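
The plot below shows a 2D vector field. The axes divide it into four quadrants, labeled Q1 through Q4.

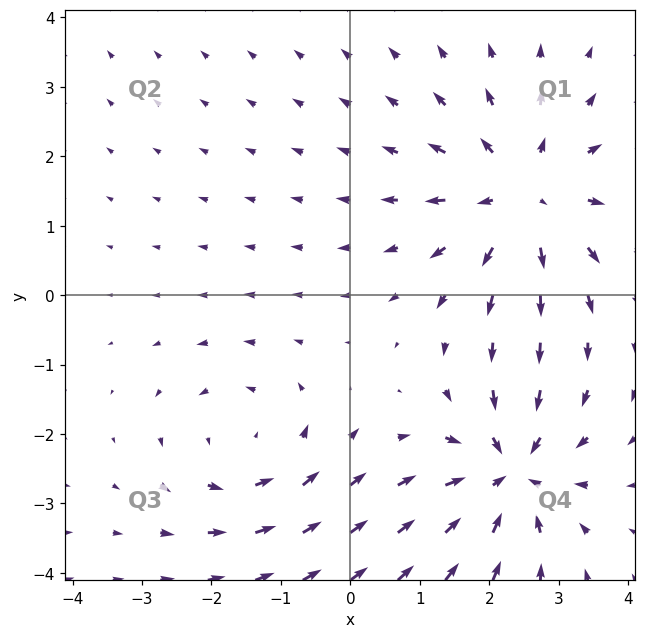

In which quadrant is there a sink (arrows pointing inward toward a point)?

Q4

The sink sits at approximately (2.3, -2.6), which lies in quadrant Q4. The divergence there is about -6, negative as expected for a sink.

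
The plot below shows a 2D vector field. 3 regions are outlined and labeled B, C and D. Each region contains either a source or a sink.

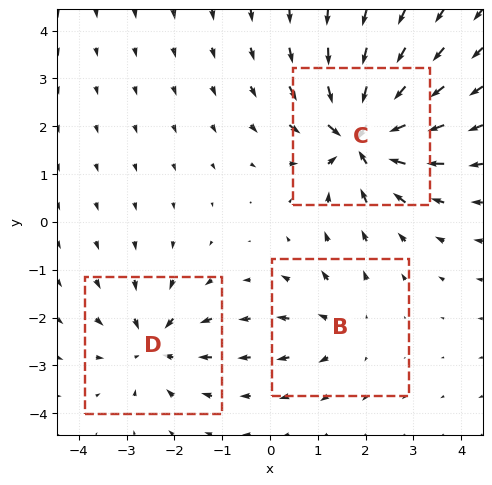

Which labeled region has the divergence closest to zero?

B

Divergence at each region's feature centre — B: about +3, C: about -7, D: about -4. Region B is closest to zero.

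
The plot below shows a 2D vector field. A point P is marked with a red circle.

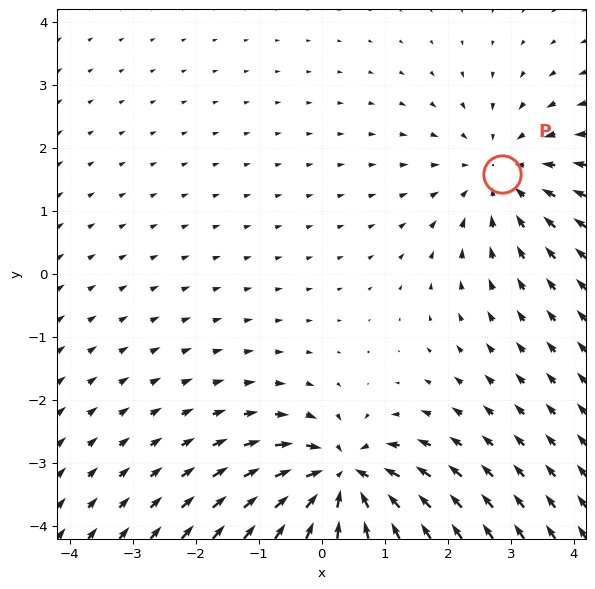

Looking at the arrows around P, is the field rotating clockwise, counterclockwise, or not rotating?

not rotating

Near P at (2.9, 1.6) the arrows show no circulation. The curl there is ≈0.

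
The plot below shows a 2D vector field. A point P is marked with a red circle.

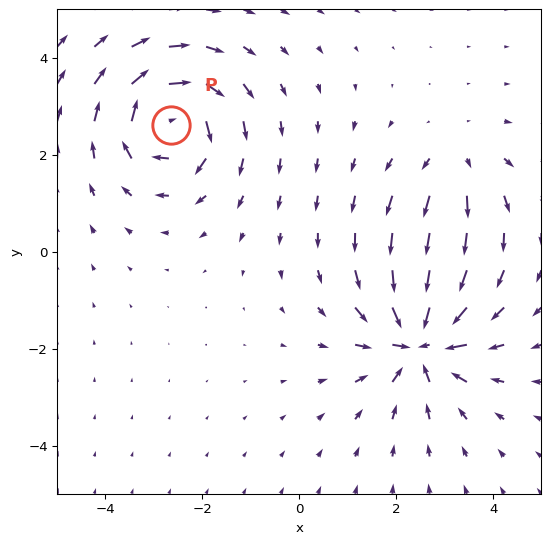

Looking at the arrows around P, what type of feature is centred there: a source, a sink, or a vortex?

vortex

At P (-2.6, 2.6) the arrows circulate clockwise. Divergence ≈0, curl about -6 — near-zero divergence with nonzero curl is a vortex.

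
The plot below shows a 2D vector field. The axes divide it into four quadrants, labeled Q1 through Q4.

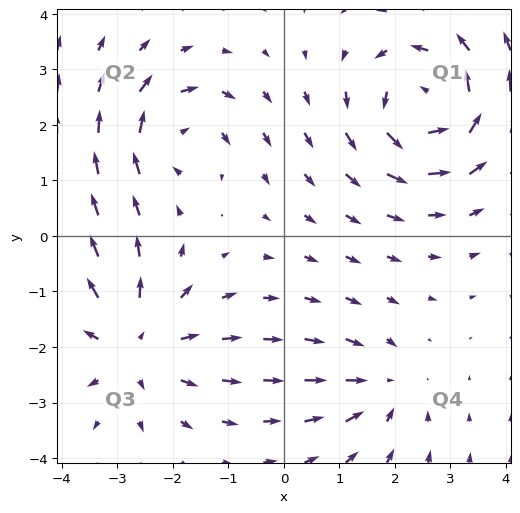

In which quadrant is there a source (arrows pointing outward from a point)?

The source sits at approximately (-2.7, -2.0), which lies in quadrant Q3. The divergence there is about +4, positive as expected for a source.

Q3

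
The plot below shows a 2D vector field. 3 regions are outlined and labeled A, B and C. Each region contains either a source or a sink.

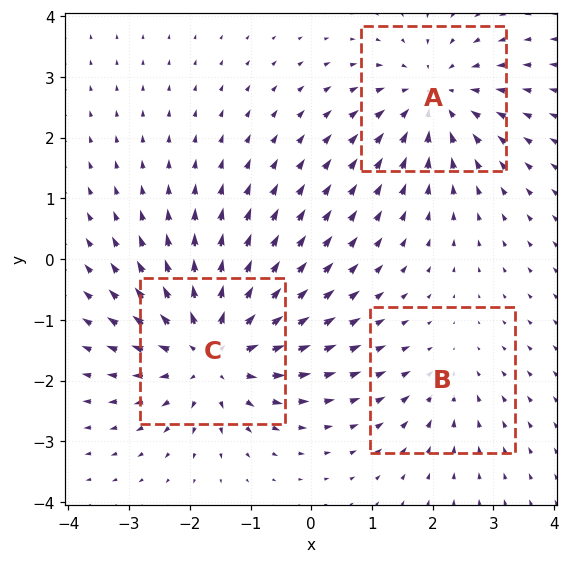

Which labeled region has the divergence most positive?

C

Divergence at each region's feature centre — A: about -3, B: about -2, C: about +4. Region C is most positive.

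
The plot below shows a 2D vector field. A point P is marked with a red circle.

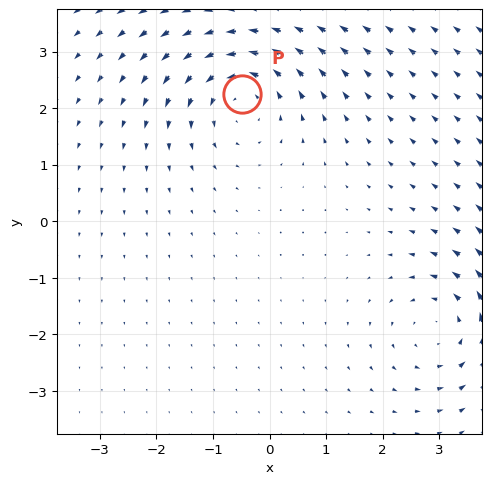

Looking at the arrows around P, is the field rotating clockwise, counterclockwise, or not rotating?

Near P at (-0.5, 2.3) the arrows circulate counterclockwise. The curl (z-component) there is about +4; positive curl means counterclockwise rotation.

counterclockwise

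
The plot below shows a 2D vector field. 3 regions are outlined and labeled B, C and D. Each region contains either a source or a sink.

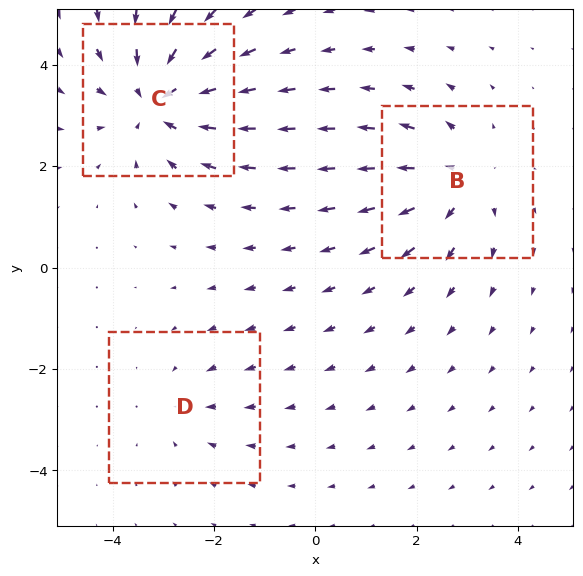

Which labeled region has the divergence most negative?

Divergence at each region's feature centre — B: about +3, C: about -4, D: about -2. Region C is most negative.

C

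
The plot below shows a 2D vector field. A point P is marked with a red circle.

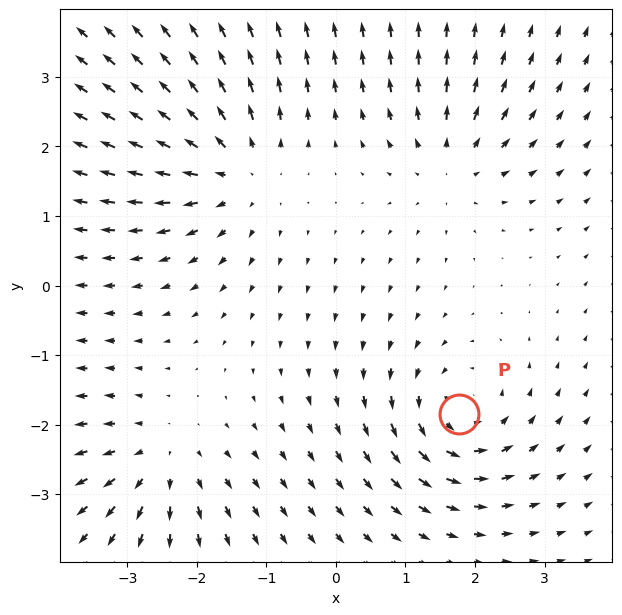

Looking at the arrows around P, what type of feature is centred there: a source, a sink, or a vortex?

vortex

At P (1.8, -1.8) the arrows circulate counterclockwise. Divergence ≈0, curl about +5 — near-zero divergence with nonzero curl is a vortex.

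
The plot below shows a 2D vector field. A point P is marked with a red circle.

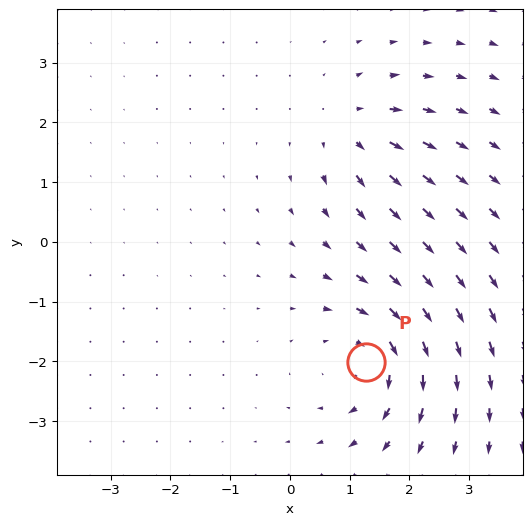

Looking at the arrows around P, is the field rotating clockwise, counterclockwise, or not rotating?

Near P at (1.3, -2.0) the arrows circulate clockwise. The curl (z-component) there is about -4; negative curl means clockwise rotation.

clockwise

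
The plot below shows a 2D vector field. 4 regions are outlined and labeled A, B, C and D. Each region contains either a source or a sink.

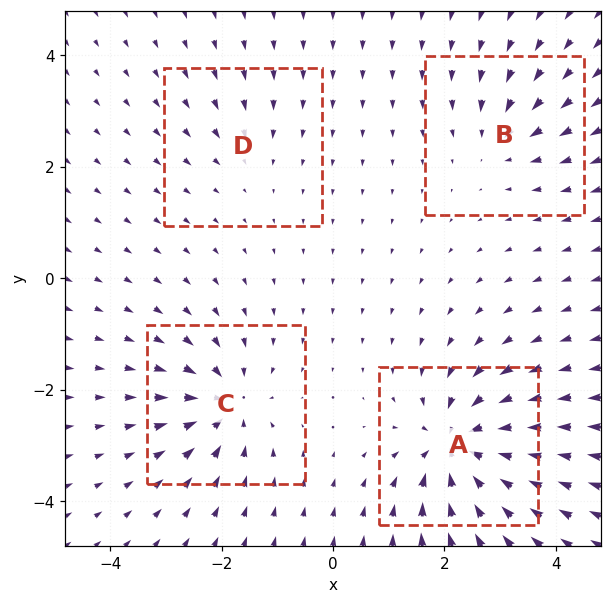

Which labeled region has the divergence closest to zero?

D

Divergence at each region's feature centre — A: about -9, B: about -4, C: about -7, D: about -2. Region D is closest to zero.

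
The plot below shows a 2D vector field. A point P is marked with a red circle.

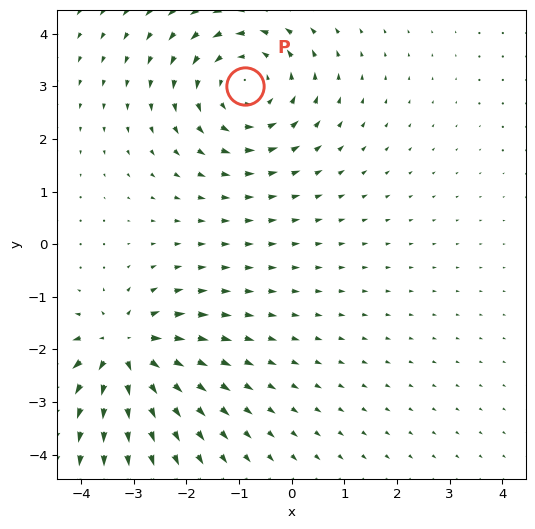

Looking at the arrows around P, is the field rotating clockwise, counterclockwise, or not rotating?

counterclockwise

Near P at (-0.9, 3.0) the arrows circulate counterclockwise. The curl (z-component) there is about +3; positive curl means counterclockwise rotation.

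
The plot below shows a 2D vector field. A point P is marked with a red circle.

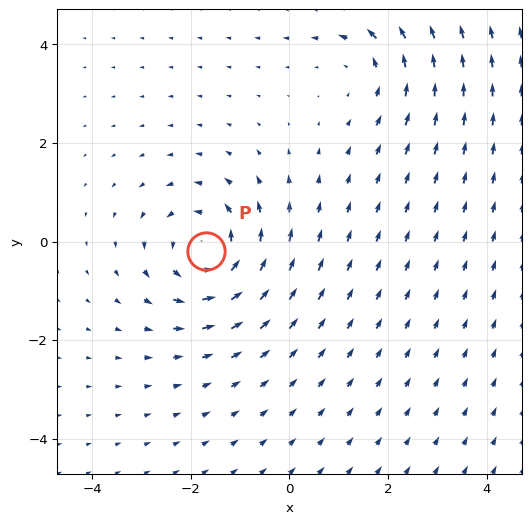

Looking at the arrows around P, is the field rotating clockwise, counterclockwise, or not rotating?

Near P at (-1.7, -0.2) the arrows circulate counterclockwise. The curl (z-component) there is about +5; positive curl means counterclockwise rotation.

counterclockwise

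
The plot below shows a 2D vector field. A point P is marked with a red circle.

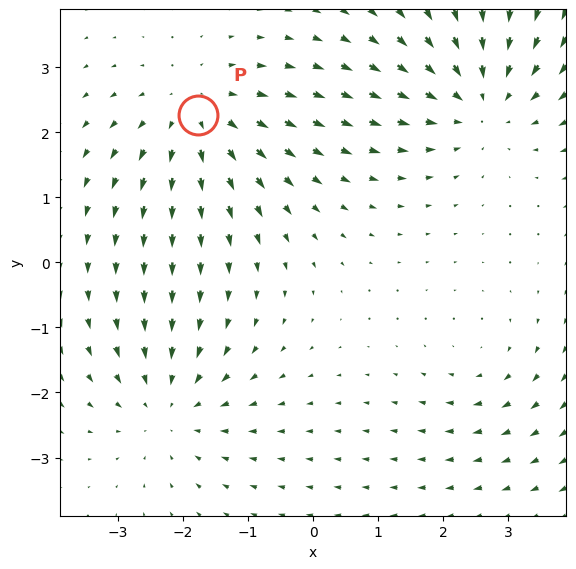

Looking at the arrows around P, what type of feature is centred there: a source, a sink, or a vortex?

At P (-1.8, 2.3) the arrows spread outward. Divergence about +4, curl ≈0 — positive divergence with near-zero curl is a source.

source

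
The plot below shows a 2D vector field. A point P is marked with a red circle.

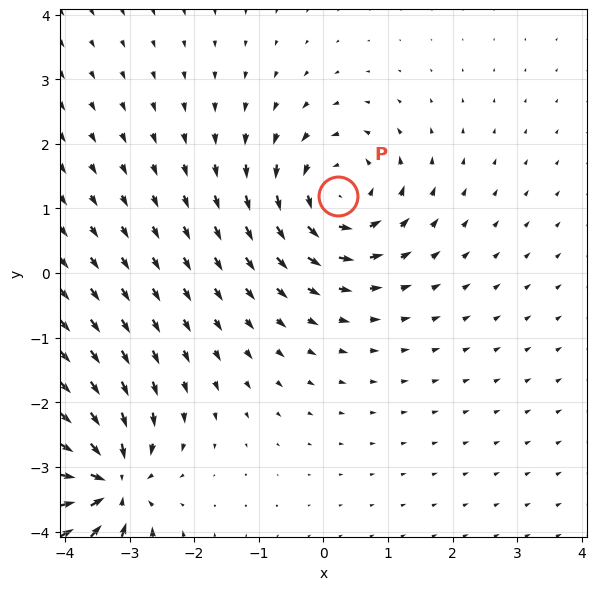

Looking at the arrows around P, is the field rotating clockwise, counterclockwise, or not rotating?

Near P at (0.2, 1.2) the arrows circulate counterclockwise. The curl (z-component) there is about +4; positive curl means counterclockwise rotation.

counterclockwise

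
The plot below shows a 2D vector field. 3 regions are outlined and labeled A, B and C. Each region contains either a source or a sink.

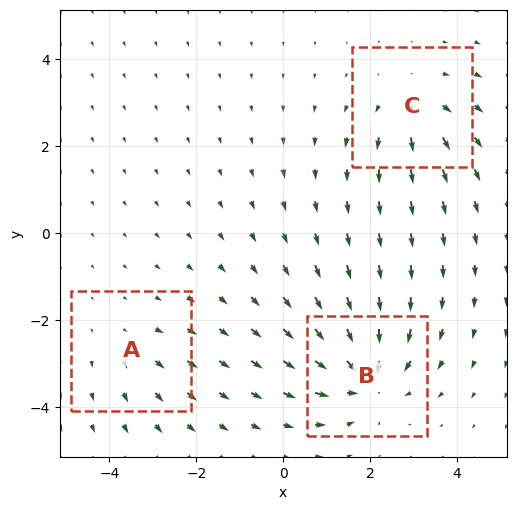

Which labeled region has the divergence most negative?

Divergence at each region's feature centre — A: about +2, B: about -5, C: about +3. Region B is most negative.

B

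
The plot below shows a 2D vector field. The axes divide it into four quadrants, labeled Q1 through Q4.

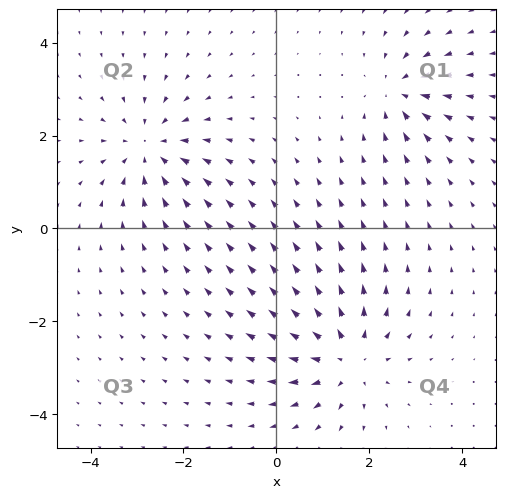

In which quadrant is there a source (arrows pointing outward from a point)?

The source sits at approximately (1.5, -2.8), which lies in quadrant Q4. The divergence there is about +5, positive as expected for a source.

Q4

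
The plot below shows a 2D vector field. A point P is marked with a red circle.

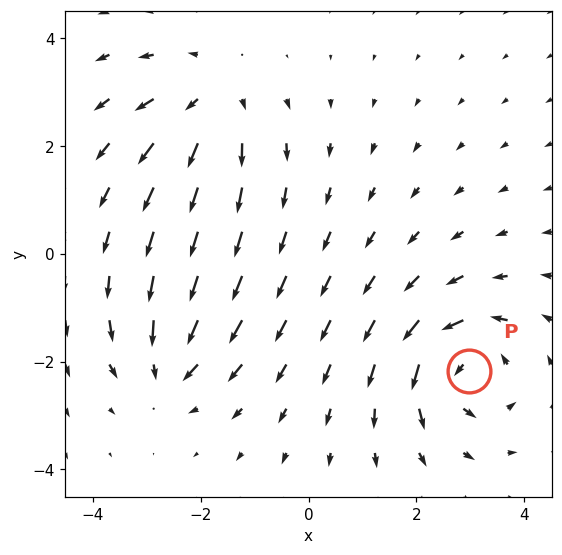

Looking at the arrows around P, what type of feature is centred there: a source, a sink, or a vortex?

At P (3.0, -2.2) the arrows circulate counterclockwise. Divergence ≈0, curl about +5 — near-zero divergence with nonzero curl is a vortex.

vortex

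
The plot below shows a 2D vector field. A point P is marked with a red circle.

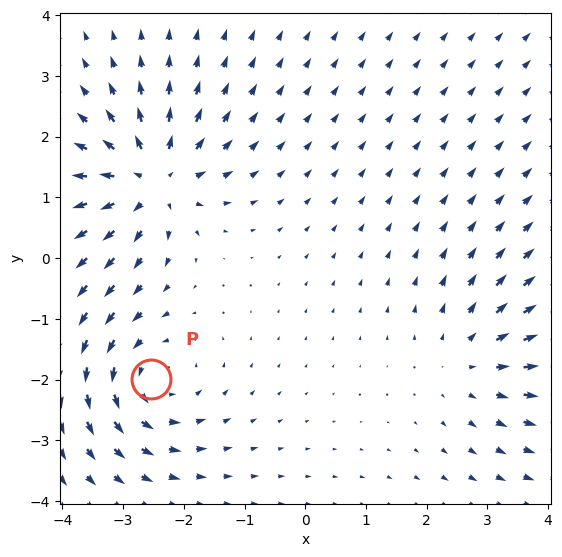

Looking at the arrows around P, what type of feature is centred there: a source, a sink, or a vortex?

At P (-2.5, -2.0) the arrows circulate counterclockwise. Divergence ≈0, curl about +5 — near-zero divergence with nonzero curl is a vortex.

vortex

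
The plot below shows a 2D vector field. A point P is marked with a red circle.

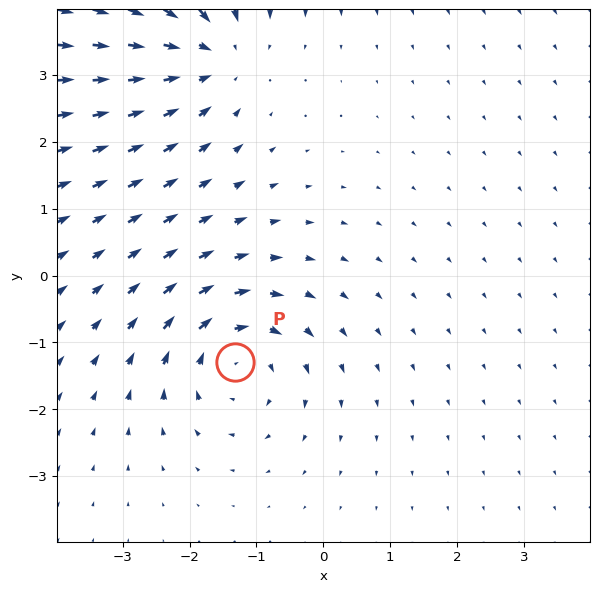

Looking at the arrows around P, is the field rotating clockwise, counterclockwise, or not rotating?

Near P at (-1.3, -1.3) the arrows circulate clockwise. The curl (z-component) there is about -4; negative curl means clockwise rotation.

clockwise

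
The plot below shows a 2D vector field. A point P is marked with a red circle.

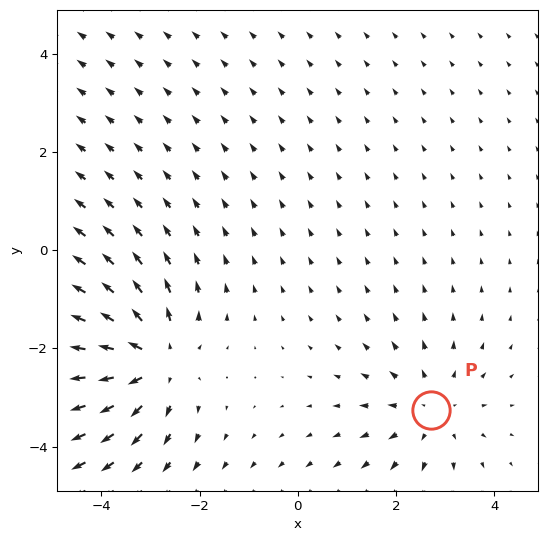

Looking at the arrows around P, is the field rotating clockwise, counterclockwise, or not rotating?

Near P at (2.7, -3.3) the arrows show no circulation. The curl there is ≈0.

not rotating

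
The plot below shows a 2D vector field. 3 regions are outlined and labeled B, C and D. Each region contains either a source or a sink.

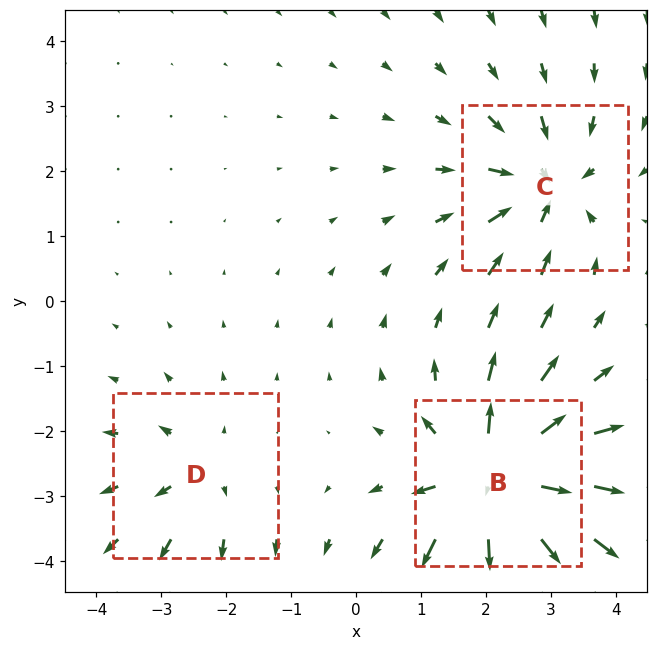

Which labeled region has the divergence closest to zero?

Divergence at each region's feature centre — B: about +6, C: about -4, D: about +3. Region D is closest to zero.

D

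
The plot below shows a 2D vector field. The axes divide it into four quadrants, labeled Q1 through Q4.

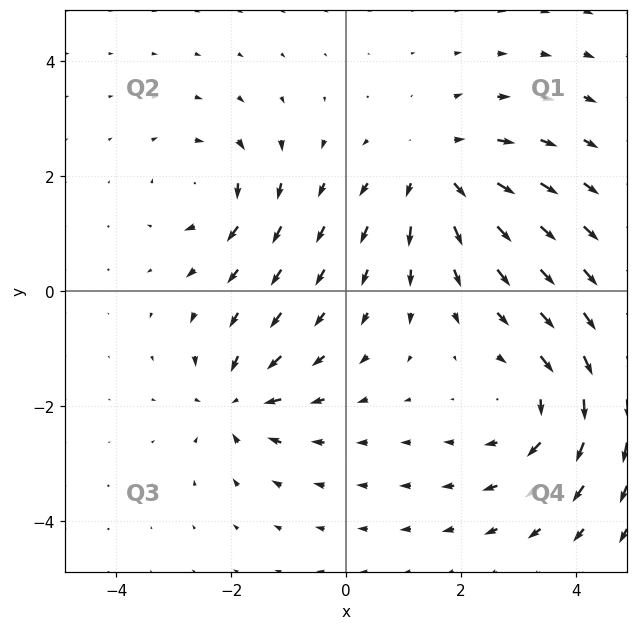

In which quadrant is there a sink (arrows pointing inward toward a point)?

The sink sits at approximately (-1.9, -1.9), which lies in quadrant Q3. The divergence there is about -4, negative as expected for a sink.

Q3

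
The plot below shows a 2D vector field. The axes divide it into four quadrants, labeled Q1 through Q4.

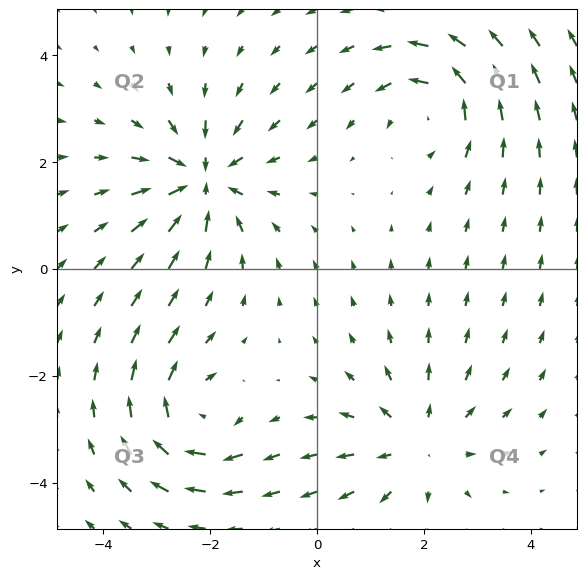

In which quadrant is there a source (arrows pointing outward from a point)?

Q4

The source sits at approximately (1.9, -3.3), which lies in quadrant Q4. The divergence there is about +4, positive as expected for a source.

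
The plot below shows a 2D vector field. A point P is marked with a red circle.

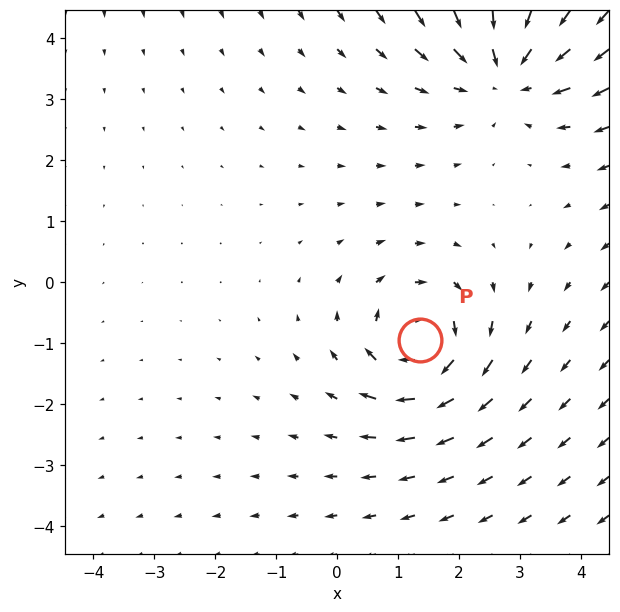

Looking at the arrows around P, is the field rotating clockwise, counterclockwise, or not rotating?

clockwise

Near P at (1.4, -0.9) the arrows circulate clockwise. The curl (z-component) there is about -4; negative curl means clockwise rotation.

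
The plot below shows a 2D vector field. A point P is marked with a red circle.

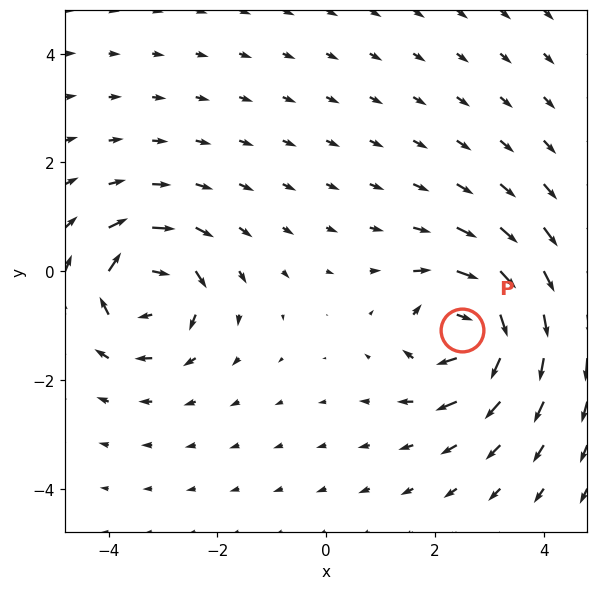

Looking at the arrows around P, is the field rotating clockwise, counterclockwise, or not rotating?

Near P at (2.5, -1.1) the arrows circulate clockwise. The curl (z-component) there is about -7; negative curl means clockwise rotation.

clockwise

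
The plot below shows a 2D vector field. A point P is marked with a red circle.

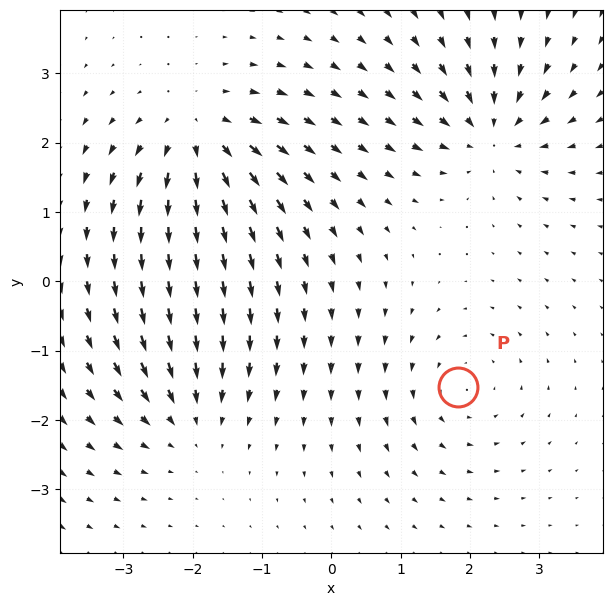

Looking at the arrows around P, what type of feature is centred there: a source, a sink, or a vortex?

vortex

At P (1.8, -1.5) the arrows circulate counterclockwise. Divergence ≈0, curl about +3 — near-zero divergence with nonzero curl is a vortex.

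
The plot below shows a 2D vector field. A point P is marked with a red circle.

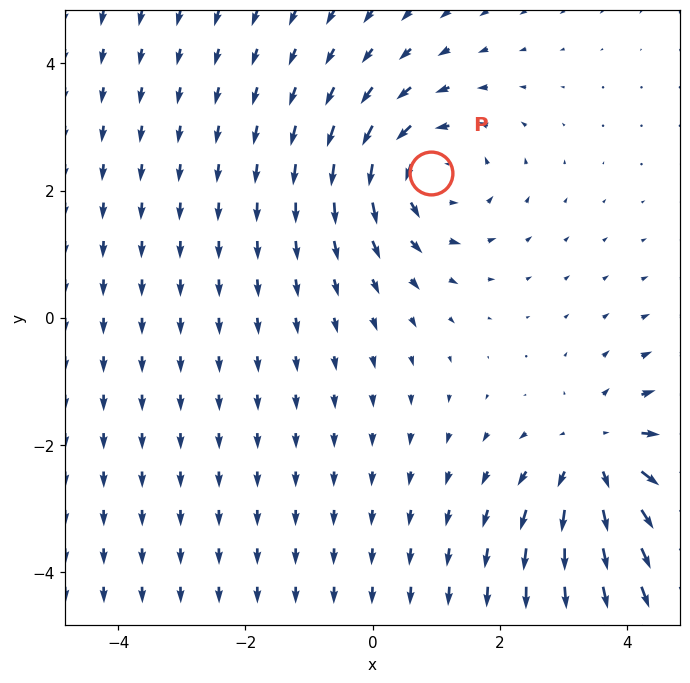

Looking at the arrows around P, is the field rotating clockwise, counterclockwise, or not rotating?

counterclockwise

Near P at (0.9, 2.3) the arrows circulate counterclockwise. The curl (z-component) there is about +3; positive curl means counterclockwise rotation.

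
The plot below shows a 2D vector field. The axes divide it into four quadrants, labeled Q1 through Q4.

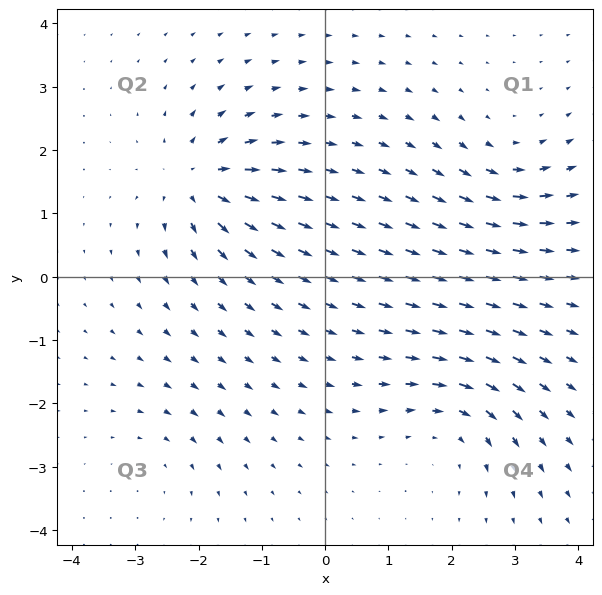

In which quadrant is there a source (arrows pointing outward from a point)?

The source sits at approximately (-2.0, 1.5), which lies in quadrant Q2. The divergence there is about +7, positive as expected for a source.

Q2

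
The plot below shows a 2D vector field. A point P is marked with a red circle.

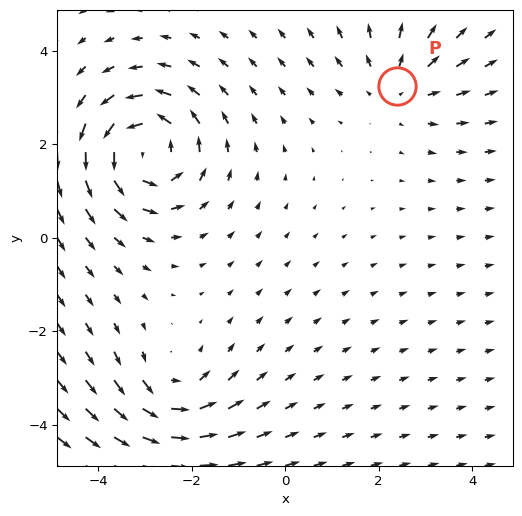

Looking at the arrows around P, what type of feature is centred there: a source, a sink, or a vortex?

source

At P (2.4, 3.2) the arrows spread outward. Divergence about +2, curl ≈0 — positive divergence with near-zero curl is a source.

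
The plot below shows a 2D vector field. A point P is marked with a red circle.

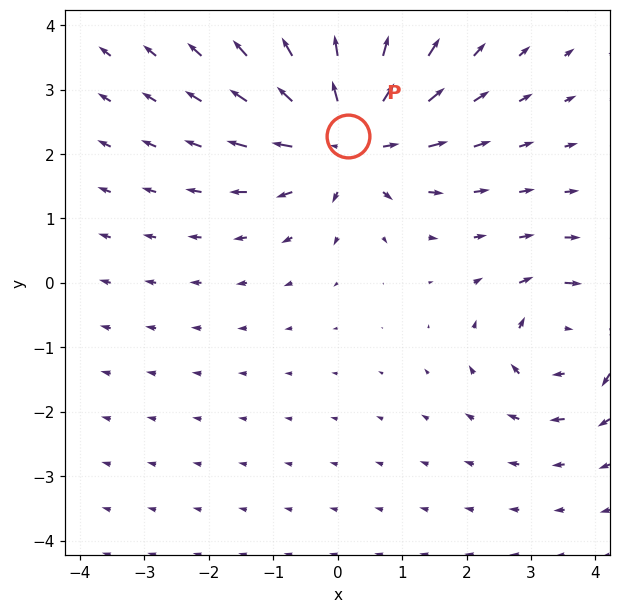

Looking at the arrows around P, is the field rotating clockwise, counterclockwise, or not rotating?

Near P at (0.2, 2.3) the arrows show no circulation. The curl there is ≈0.

not rotating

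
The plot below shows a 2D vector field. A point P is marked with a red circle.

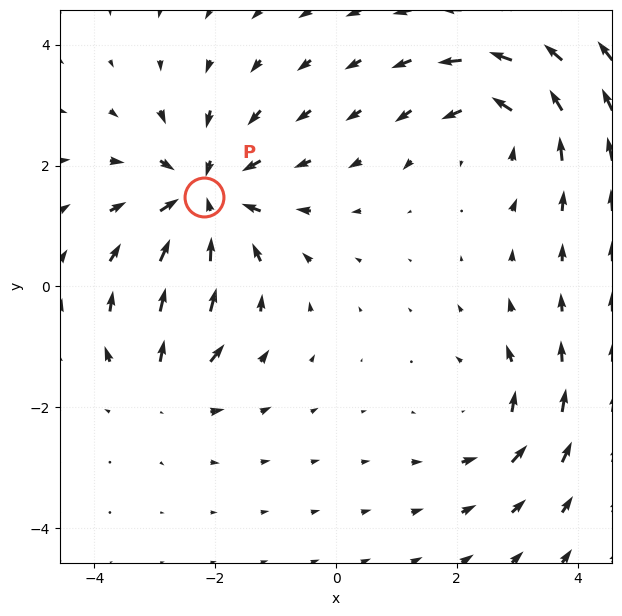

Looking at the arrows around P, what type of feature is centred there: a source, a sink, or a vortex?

At P (-2.2, 1.5) the arrows converge inward. Divergence about -5, curl ≈0 — negative divergence with near-zero curl is a sink.

sink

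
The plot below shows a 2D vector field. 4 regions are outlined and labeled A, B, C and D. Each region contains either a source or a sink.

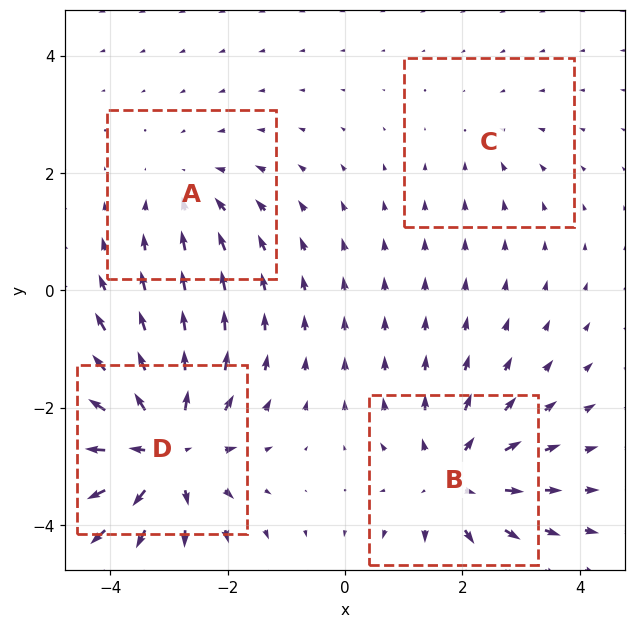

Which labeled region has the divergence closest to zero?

C

Divergence at each region's feature centre — A: about -3, B: about +5, C: about -2, D: about +7. Region C is closest to zero.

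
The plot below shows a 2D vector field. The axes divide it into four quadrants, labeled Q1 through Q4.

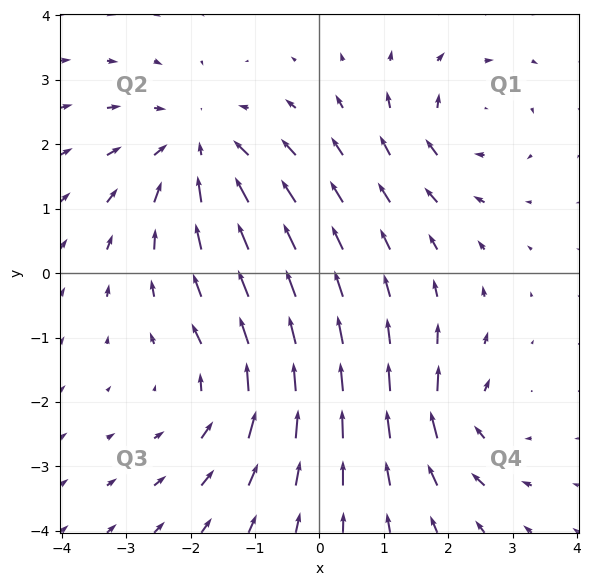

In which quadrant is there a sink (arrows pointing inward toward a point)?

Q2

The sink sits at approximately (-1.9, 1.9), which lies in quadrant Q2. The divergence there is about -4, negative as expected for a sink.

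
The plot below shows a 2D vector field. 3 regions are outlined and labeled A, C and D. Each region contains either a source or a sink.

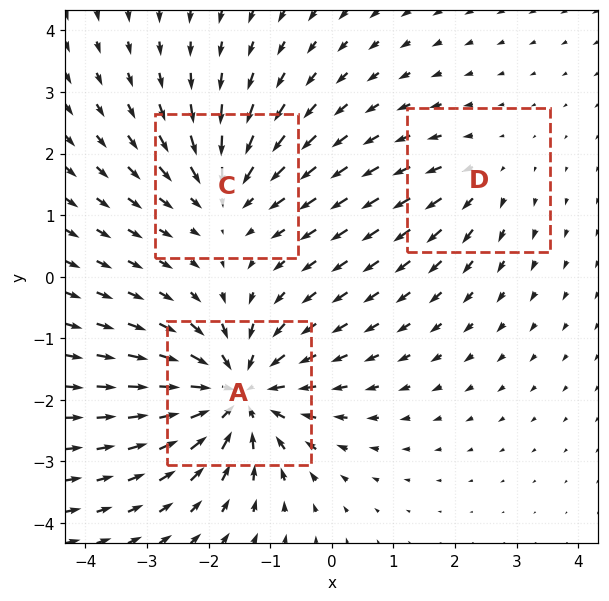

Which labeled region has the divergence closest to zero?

Divergence at each region's feature centre — A: about -6, C: about -3, D: about +2. Region D is closest to zero.

D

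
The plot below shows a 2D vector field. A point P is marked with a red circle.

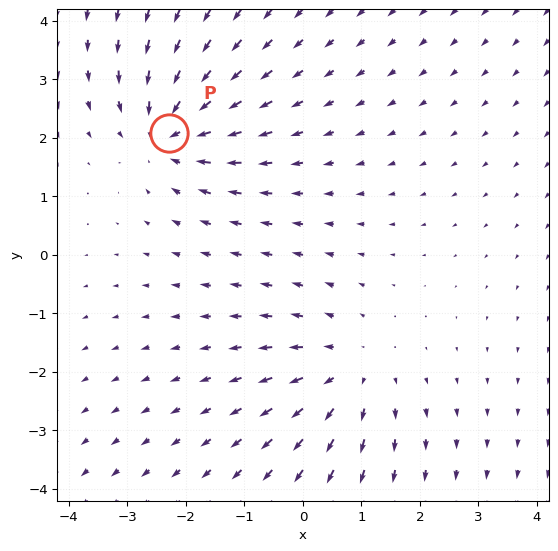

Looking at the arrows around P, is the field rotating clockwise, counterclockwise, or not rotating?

not rotating

Near P at (-2.3, 2.1) the arrows show no circulation. The curl there is ≈0.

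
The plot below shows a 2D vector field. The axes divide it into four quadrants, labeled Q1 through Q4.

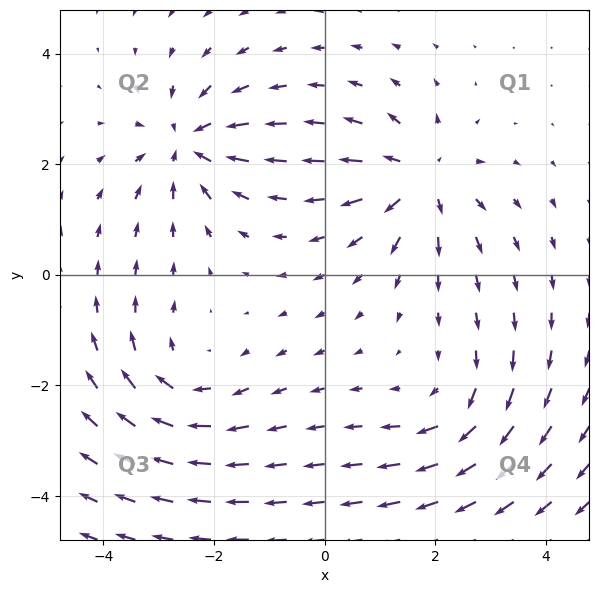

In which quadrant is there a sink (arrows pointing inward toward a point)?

Q2

The sink sits at approximately (-2.5, 2.4), which lies in quadrant Q2. The divergence there is about -6, negative as expected for a sink.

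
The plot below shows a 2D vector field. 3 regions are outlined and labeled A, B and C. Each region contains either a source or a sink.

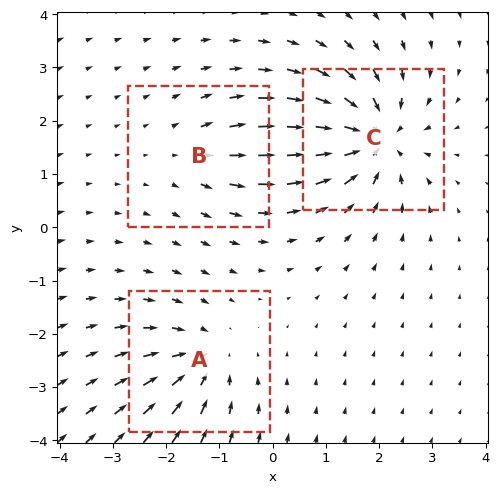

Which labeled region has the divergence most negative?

Divergence at each region's feature centre — A: about -4, B: about +2, C: about -6. Region C is most negative.

C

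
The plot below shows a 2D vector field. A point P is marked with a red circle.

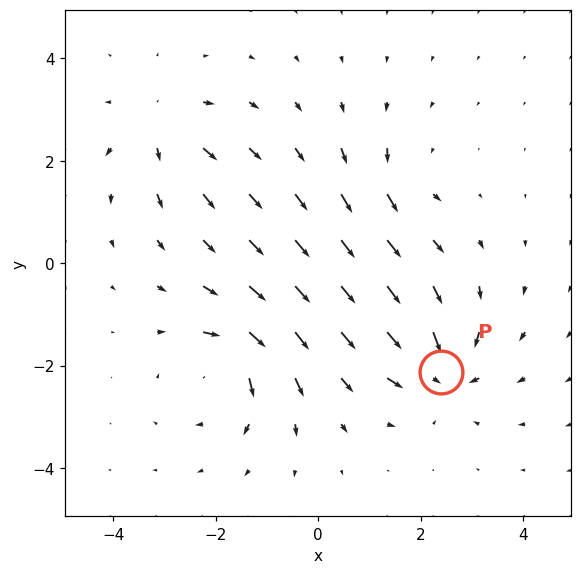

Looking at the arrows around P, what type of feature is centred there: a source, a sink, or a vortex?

sink

At P (2.4, -2.1) the arrows converge inward. Divergence about -6, curl ≈0 — negative divergence with near-zero curl is a sink.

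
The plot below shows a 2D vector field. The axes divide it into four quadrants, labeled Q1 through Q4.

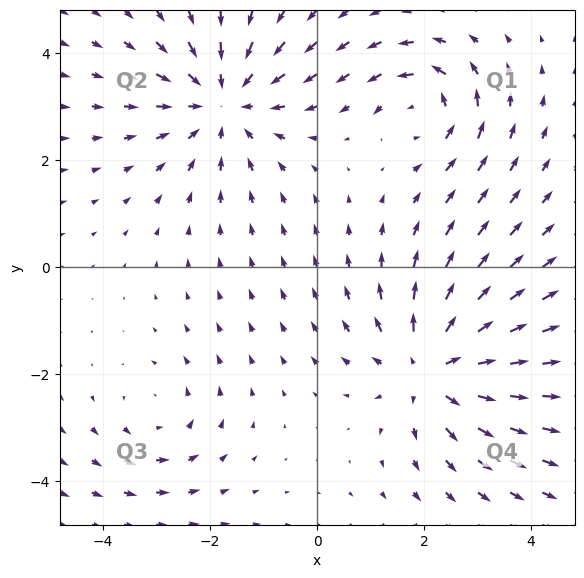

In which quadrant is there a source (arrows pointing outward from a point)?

Q4

The source sits at approximately (2.2, -1.9), which lies in quadrant Q4. The divergence there is about +5, positive as expected for a source.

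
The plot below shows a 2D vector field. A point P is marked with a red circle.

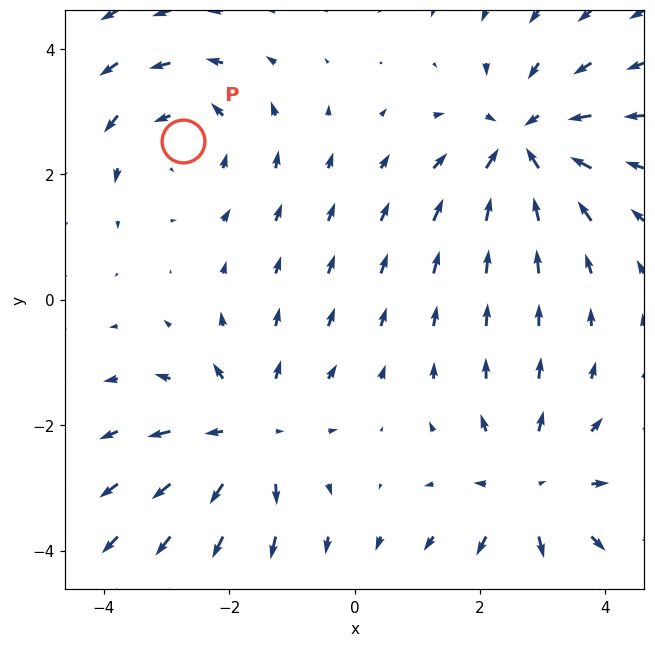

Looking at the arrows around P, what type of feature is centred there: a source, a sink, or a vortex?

vortex

At P (-2.7, 2.5) the arrows circulate counterclockwise. Divergence ≈0, curl about +3 — near-zero divergence with nonzero curl is a vortex.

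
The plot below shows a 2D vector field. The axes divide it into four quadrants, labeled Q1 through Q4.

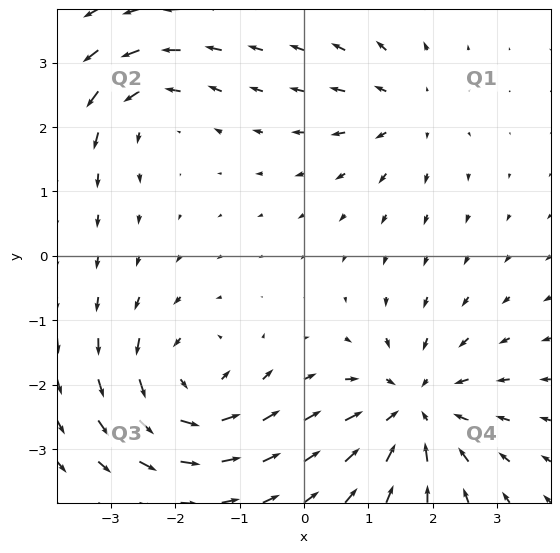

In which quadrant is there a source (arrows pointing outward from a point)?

Q1

The source sits at approximately (1.6, 2.3), which lies in quadrant Q1. The divergence there is about +3, positive as expected for a source.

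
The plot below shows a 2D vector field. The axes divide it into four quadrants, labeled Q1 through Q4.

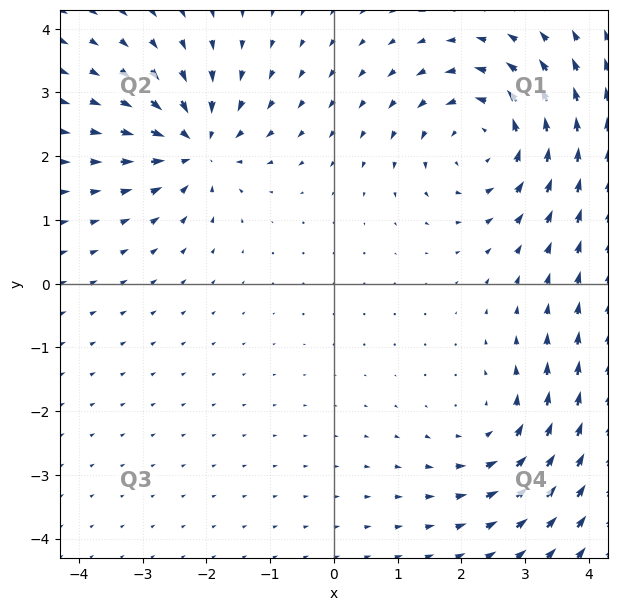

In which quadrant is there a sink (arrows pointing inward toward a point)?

The sink sits at approximately (-2.1, 2.2), which lies in quadrant Q2. The divergence there is about -5, negative as expected for a sink.

Q2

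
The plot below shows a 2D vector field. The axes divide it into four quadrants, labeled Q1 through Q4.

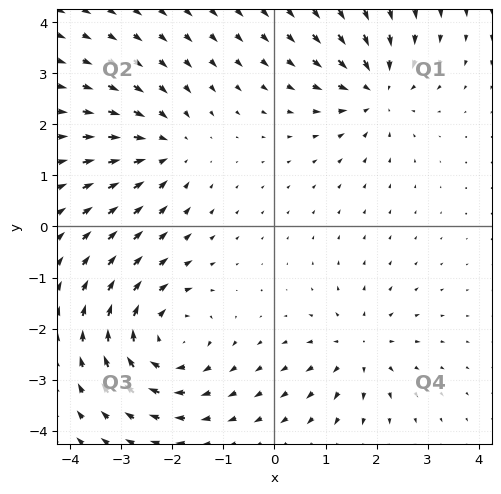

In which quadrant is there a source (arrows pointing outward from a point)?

Q4

The source sits at approximately (1.7, -2.4), which lies in quadrant Q4. The divergence there is about +3, positive as expected for a source.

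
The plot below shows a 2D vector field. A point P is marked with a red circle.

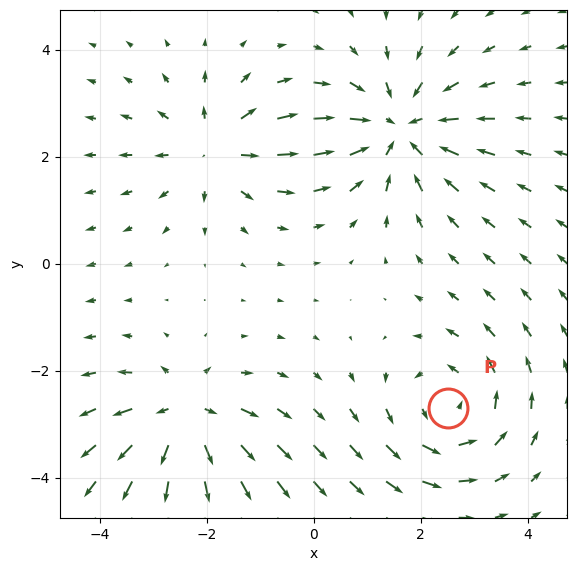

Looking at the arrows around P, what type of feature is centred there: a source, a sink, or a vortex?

At P (2.5, -2.7) the arrows circulate counterclockwise. Divergence ≈0, curl about +3 — near-zero divergence with nonzero curl is a vortex.

vortex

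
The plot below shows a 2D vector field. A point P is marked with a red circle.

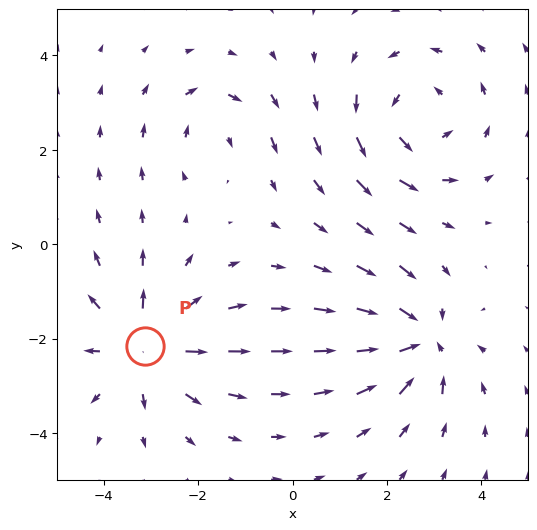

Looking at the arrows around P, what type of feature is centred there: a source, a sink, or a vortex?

At P (-3.1, -2.2) the arrows spread outward. Divergence about +5, curl ≈0 — positive divergence with near-zero curl is a source.

source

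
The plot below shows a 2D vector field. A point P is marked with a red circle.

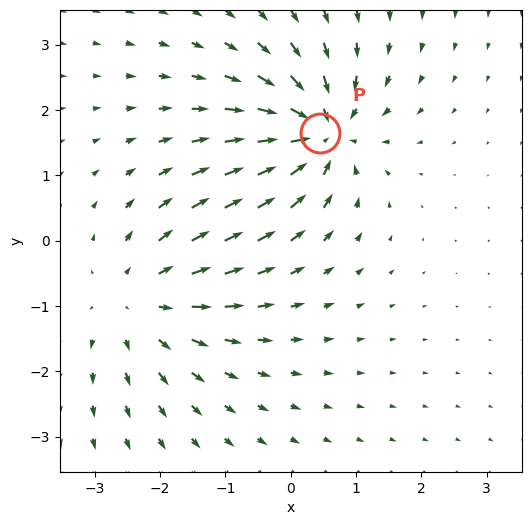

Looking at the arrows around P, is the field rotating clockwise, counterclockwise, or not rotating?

Near P at (0.4, 1.7) the arrows show no circulation. The curl there is ≈0.

not rotating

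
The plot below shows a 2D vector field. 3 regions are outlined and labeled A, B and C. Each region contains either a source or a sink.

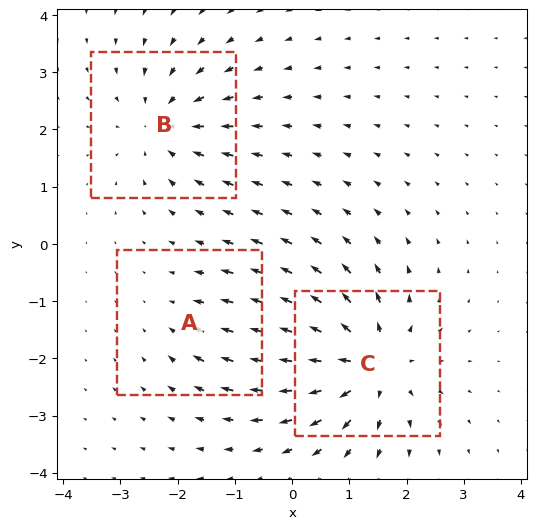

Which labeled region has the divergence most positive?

C

Divergence at each region's feature centre — A: about -2, B: about -4, C: about +5. Region C is most positive.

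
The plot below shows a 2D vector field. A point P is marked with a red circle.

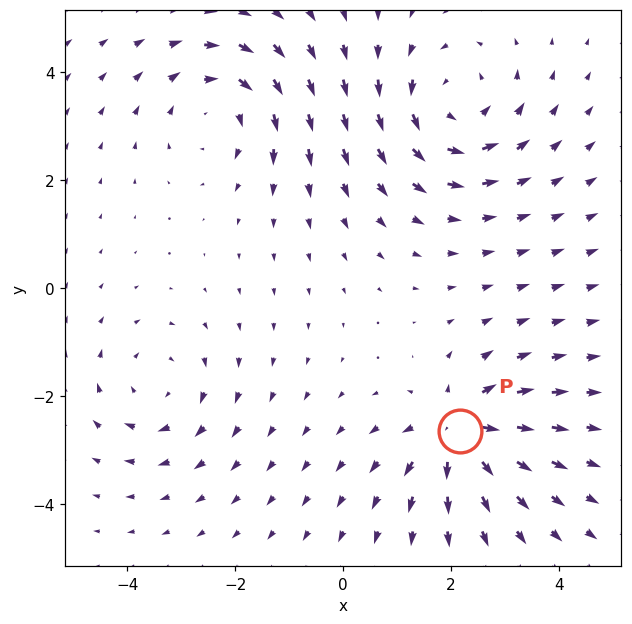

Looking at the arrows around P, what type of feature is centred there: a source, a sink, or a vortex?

At P (2.2, -2.6) the arrows spread outward. Divergence about +5, curl ≈0 — positive divergence with near-zero curl is a source.

source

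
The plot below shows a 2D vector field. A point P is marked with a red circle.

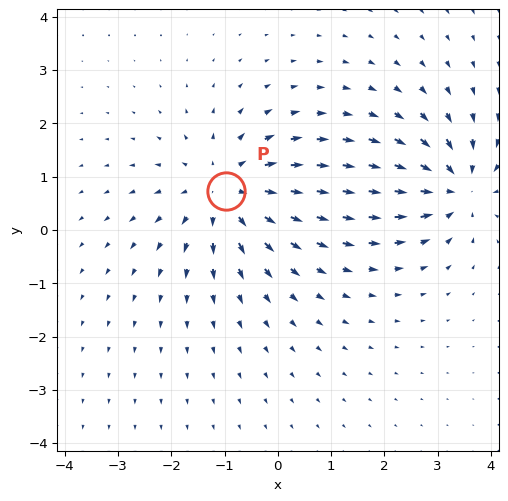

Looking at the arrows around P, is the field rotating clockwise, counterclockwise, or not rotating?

Near P at (-1.0, 0.7) the arrows show no circulation. The curl there is ≈0.

not rotating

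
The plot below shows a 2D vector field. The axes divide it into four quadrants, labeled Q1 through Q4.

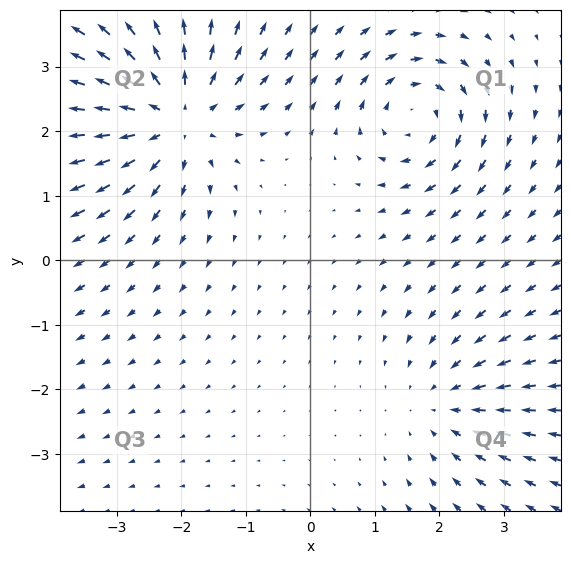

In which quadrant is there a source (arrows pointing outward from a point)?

Q2

The source sits at approximately (-2.1, 2.2), which lies in quadrant Q2. The divergence there is about +5, positive as expected for a source.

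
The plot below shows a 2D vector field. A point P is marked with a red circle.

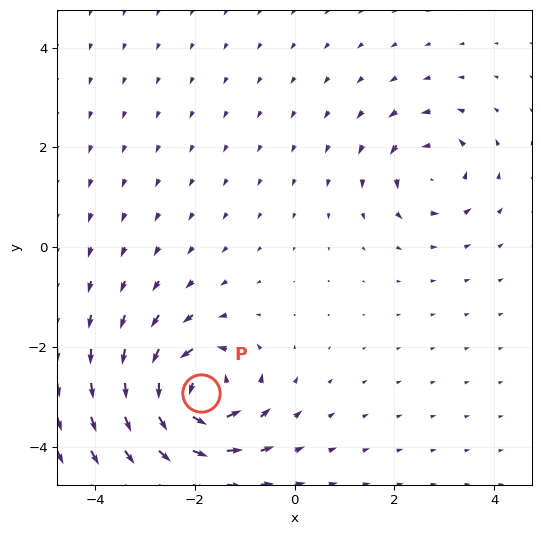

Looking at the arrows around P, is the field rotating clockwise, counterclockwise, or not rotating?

counterclockwise

Near P at (-1.9, -2.9) the arrows circulate counterclockwise. The curl (z-component) there is about +7; positive curl means counterclockwise rotation.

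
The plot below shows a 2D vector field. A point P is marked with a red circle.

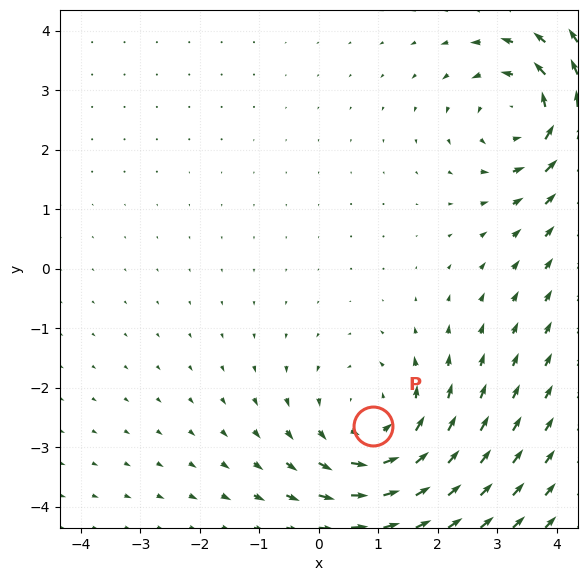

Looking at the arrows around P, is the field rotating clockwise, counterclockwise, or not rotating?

Near P at (0.9, -2.7) the arrows circulate counterclockwise. The curl (z-component) there is about +4; positive curl means counterclockwise rotation.

counterclockwise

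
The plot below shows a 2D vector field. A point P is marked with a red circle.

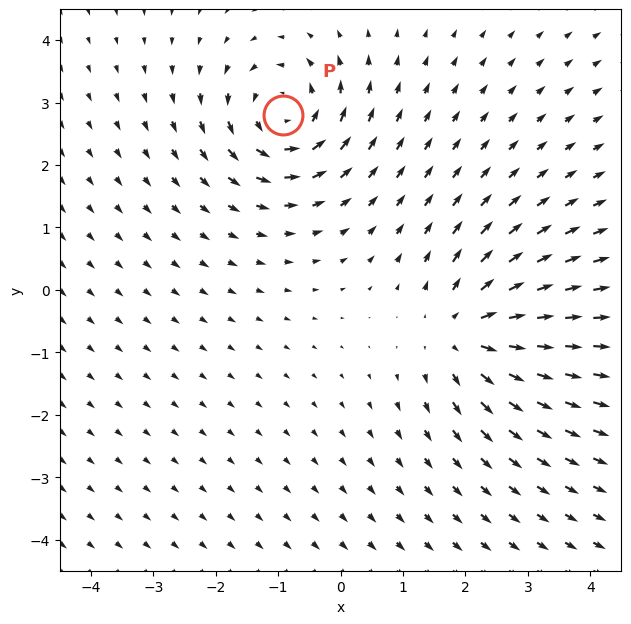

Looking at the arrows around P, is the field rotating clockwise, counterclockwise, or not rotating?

counterclockwise

Near P at (-0.9, 2.8) the arrows circulate counterclockwise. The curl (z-component) there is about +5; positive curl means counterclockwise rotation.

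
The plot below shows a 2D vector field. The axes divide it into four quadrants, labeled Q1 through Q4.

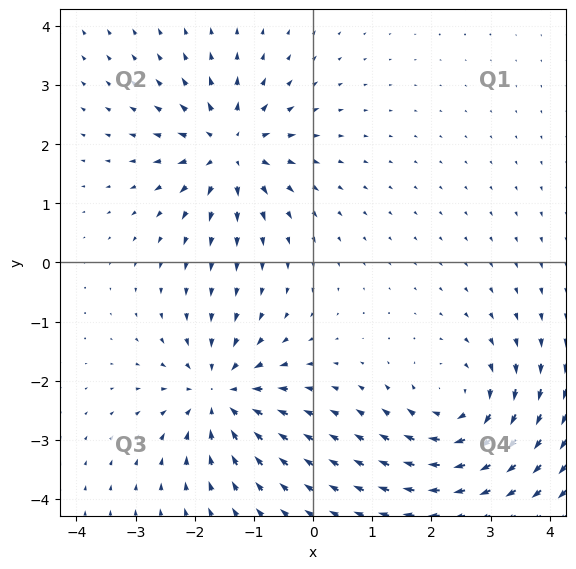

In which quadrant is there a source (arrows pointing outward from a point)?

Q2

The source sits at approximately (-1.4, 1.9), which lies in quadrant Q2. The divergence there is about +5, positive as expected for a source.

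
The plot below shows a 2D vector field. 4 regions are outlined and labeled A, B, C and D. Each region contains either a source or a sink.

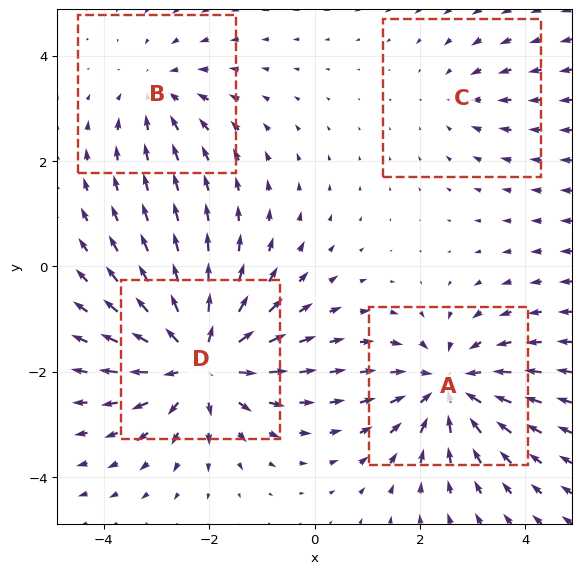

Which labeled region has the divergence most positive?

Divergence at each region's feature centre — A: about -5, B: about -3, C: about -2, D: about +6. Region D is most positive.

D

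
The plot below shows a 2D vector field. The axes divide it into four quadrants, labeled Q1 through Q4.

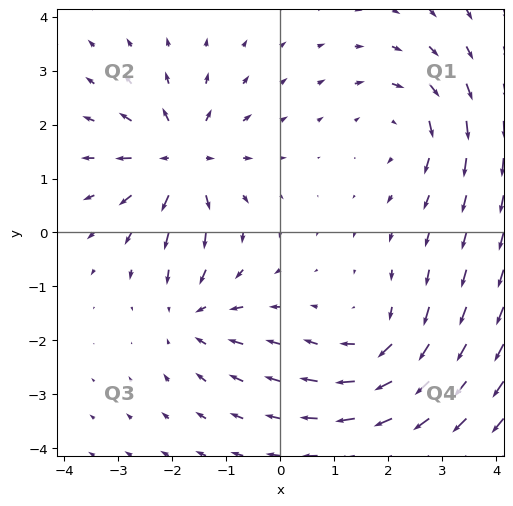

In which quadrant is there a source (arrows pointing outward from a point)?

Q2

The source sits at approximately (-1.8, 1.3), which lies in quadrant Q2. The divergence there is about +6, positive as expected for a source.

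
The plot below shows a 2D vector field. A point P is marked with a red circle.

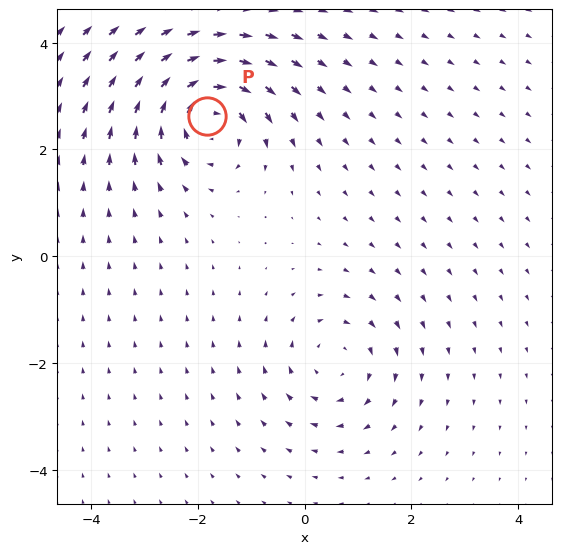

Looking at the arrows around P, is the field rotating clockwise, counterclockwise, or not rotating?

Near P at (-1.8, 2.6) the arrows circulate clockwise. The curl (z-component) there is about -6; negative curl means clockwise rotation.

clockwise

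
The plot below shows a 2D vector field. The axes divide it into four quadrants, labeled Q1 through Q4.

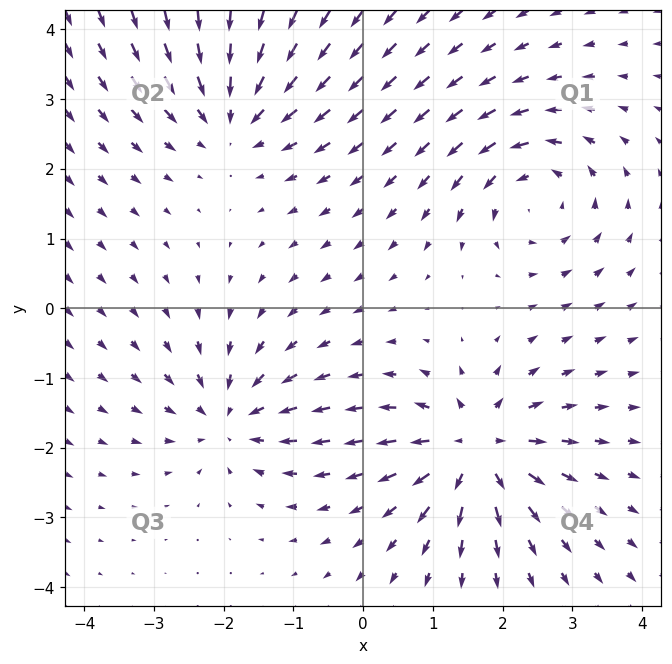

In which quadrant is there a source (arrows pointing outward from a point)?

The source sits at approximately (1.6, -2.0), which lies in quadrant Q4. The divergence there is about +7, positive as expected for a source.

Q4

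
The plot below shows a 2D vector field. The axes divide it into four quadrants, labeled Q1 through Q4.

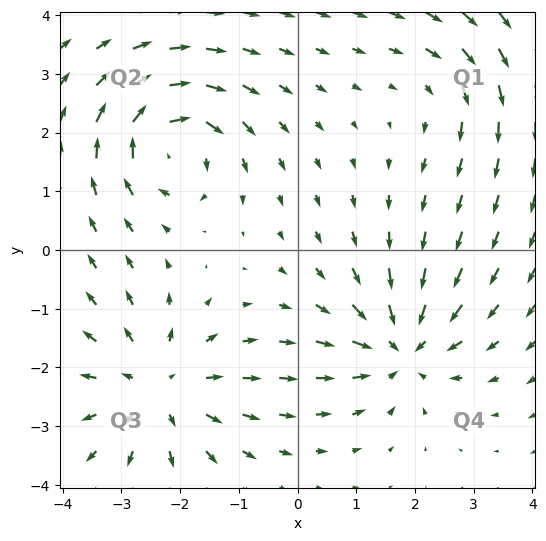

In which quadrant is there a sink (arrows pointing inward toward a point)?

The sink sits at approximately (1.8, -1.7), which lies in quadrant Q4. The divergence there is about -5, negative as expected for a sink.

Q4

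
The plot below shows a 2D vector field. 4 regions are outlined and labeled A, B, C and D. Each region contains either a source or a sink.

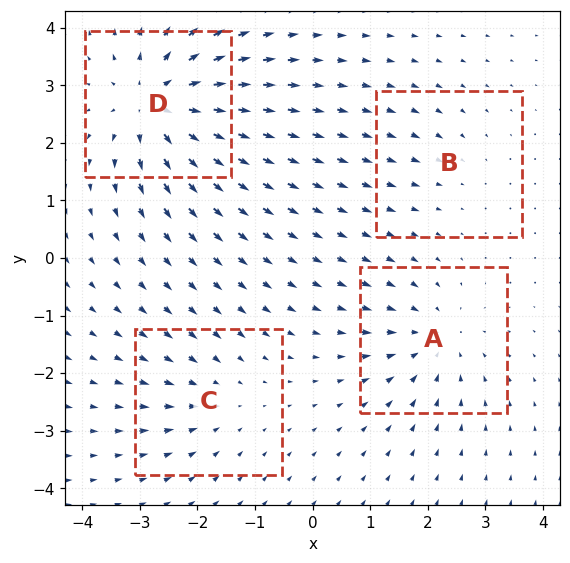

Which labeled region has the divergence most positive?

Divergence at each region's feature centre — A: about -5, B: about -2, C: about -3, D: about +8. Region D is most positive.

D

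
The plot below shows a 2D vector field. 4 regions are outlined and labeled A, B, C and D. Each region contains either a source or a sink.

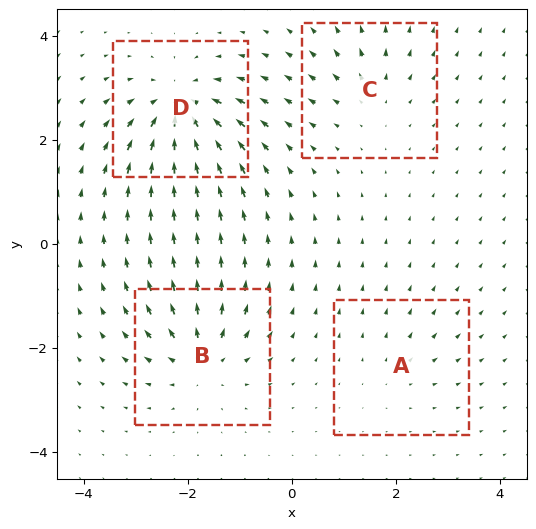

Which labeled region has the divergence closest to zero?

Divergence at each region's feature centre — A: about +2, B: about +7, C: about +4, D: about -8. Region A is closest to zero.

A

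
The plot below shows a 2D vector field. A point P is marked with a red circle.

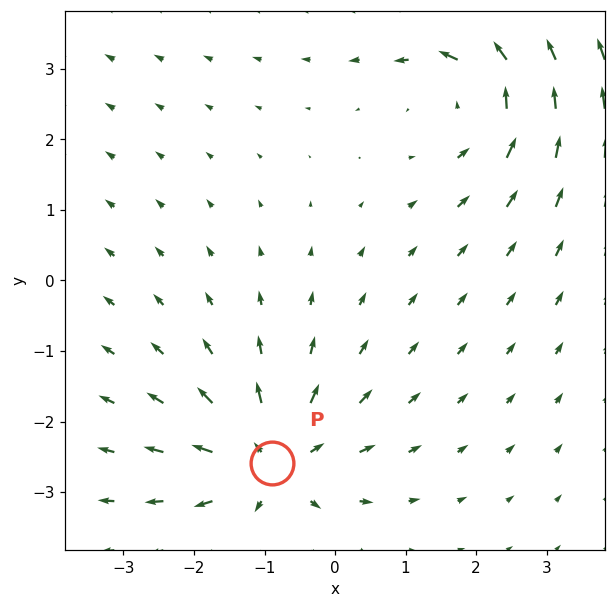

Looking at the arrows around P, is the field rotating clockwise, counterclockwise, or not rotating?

Near P at (-0.9, -2.6) the arrows show no circulation. The curl there is ≈0.

not rotating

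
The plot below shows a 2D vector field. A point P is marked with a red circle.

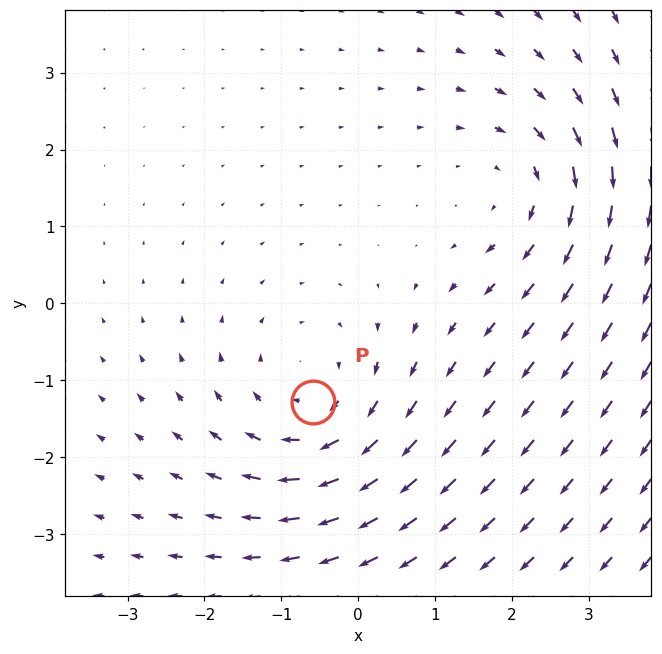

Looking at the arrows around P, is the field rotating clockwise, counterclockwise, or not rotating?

Near P at (-0.6, -1.3) the arrows circulate clockwise. The curl (z-component) there is about -3; negative curl means clockwise rotation.

clockwise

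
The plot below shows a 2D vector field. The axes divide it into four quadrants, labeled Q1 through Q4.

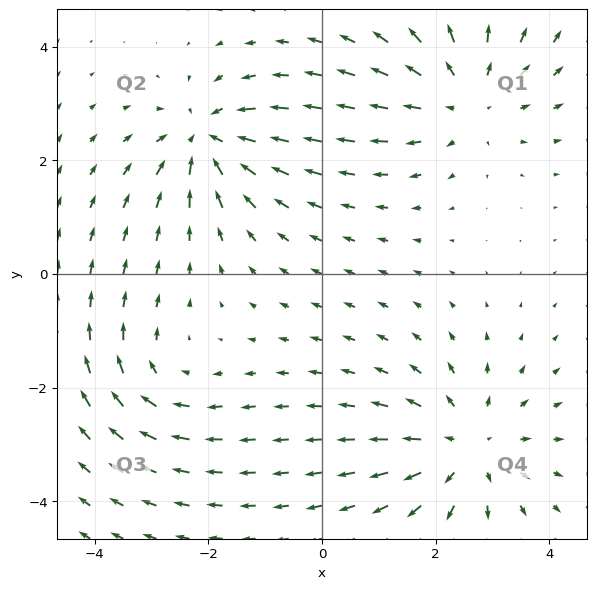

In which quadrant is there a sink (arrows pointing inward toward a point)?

Q2

The sink sits at approximately (-2.0, 2.4), which lies in quadrant Q2. The divergence there is about -5, negative as expected for a sink.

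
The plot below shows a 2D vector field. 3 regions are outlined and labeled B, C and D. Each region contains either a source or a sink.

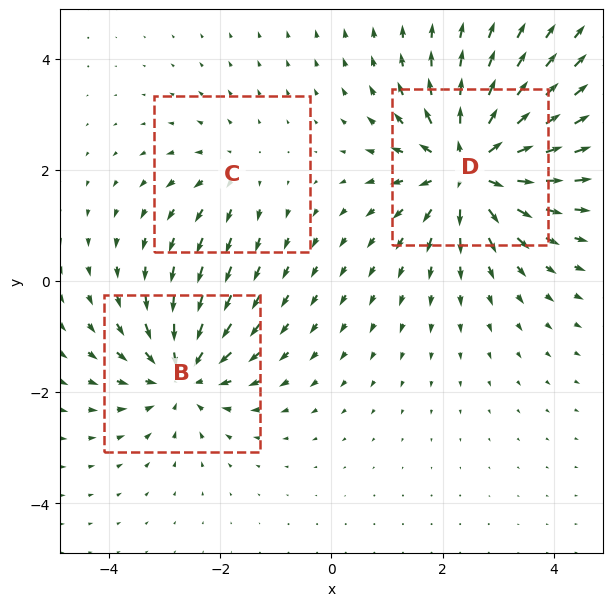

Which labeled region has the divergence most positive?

D

Divergence at each region's feature centre — B: about -4, C: about +2, D: about +5. Region D is most positive.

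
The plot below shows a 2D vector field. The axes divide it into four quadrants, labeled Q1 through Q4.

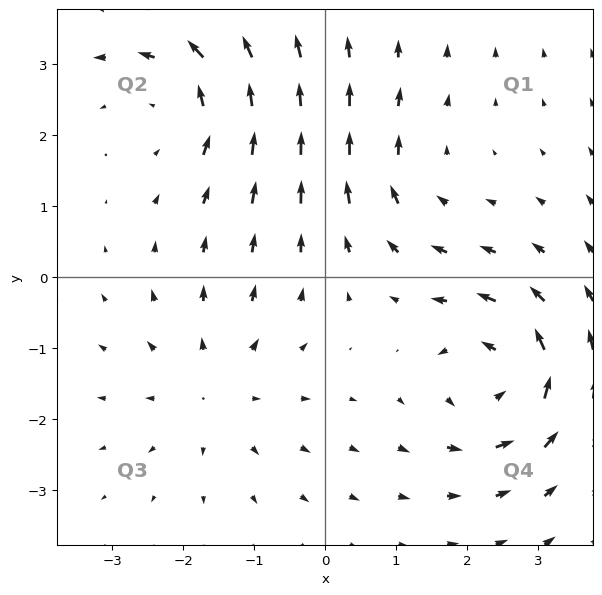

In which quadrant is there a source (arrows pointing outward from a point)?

Q3

The source sits at approximately (-1.6, -1.6), which lies in quadrant Q3. The divergence there is about +3, positive as expected for a source.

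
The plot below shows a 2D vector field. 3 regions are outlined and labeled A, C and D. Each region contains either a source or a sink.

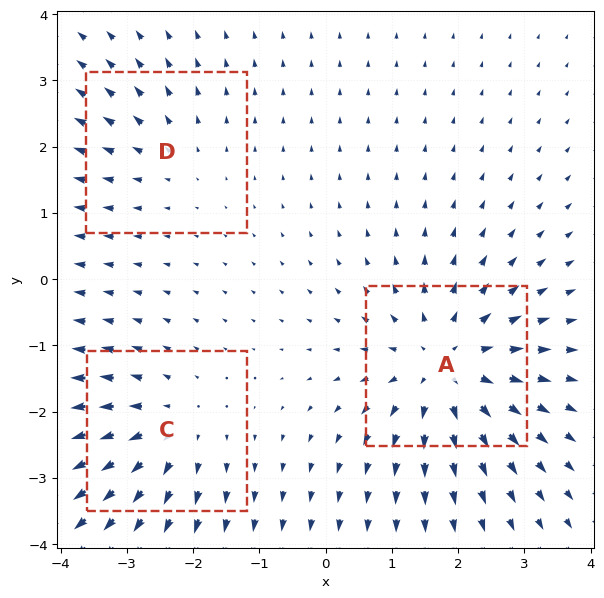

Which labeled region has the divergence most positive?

Divergence at each region's feature centre — A: about +4, C: about +3, D: about +2. Region A is most positive.

A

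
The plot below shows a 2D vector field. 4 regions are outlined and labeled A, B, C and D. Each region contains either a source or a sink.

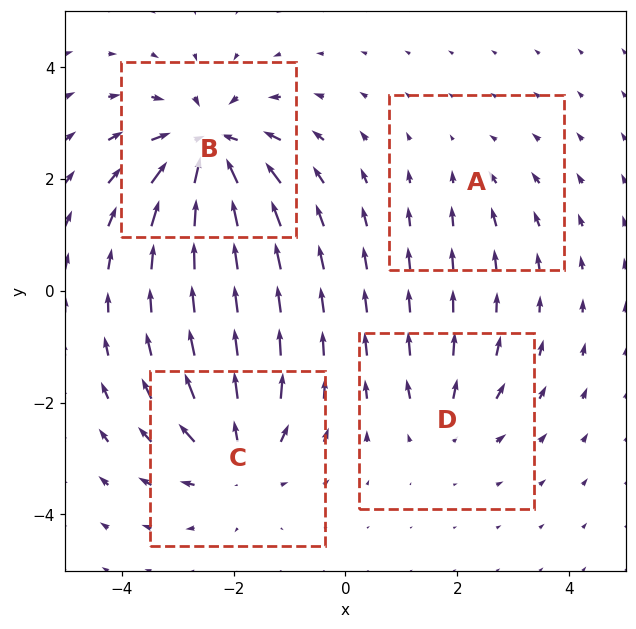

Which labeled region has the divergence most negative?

B

Divergence at each region's feature centre — A: about -2, B: about -8, C: about +6, D: about +3. Region B is most negative.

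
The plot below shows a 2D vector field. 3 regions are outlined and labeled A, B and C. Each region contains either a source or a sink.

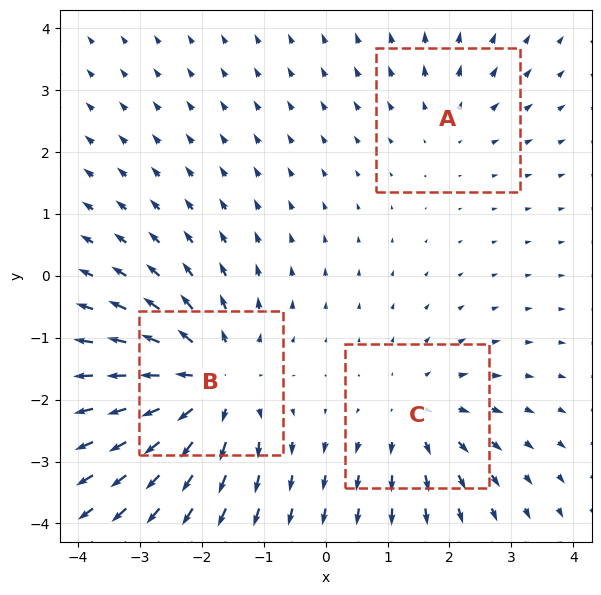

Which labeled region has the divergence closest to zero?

Divergence at each region's feature centre — A: about +2, B: about +5, C: about +3. Region A is closest to zero.

A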